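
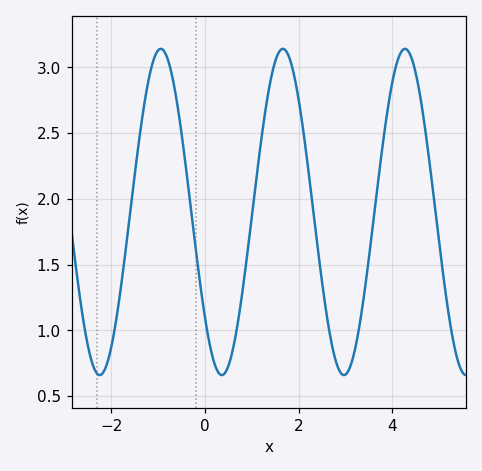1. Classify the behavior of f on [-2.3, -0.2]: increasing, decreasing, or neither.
neither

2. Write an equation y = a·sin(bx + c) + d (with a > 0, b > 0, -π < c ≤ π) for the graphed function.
y = 1.24sin(2.4x - 2.4) + 1.9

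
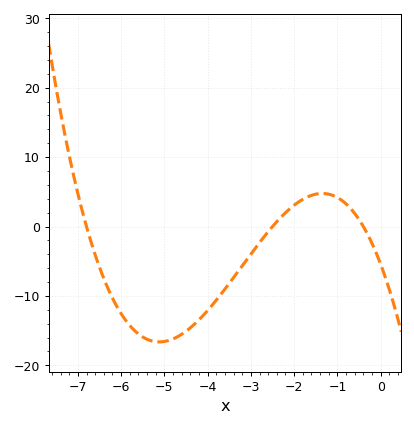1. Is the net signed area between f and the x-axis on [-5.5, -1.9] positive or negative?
negative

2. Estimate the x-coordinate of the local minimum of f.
-5.12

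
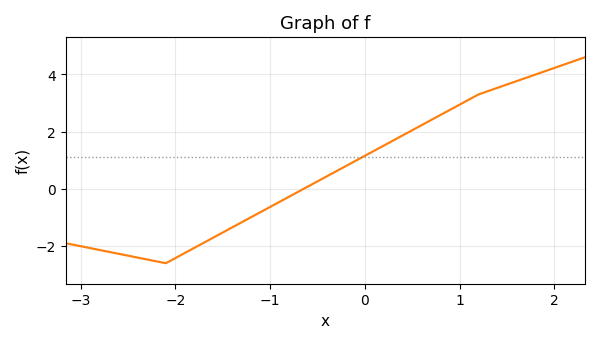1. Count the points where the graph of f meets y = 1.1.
1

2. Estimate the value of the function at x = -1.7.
-1.9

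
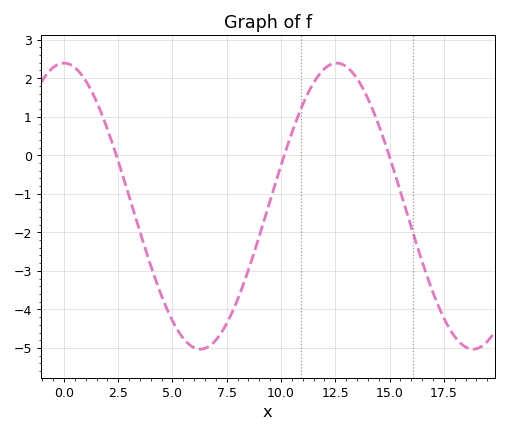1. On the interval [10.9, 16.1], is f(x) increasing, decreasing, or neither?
neither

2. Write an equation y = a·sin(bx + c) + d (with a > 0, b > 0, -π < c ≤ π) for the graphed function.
y = 3.71sin(0.5x + 1.6) - 1.32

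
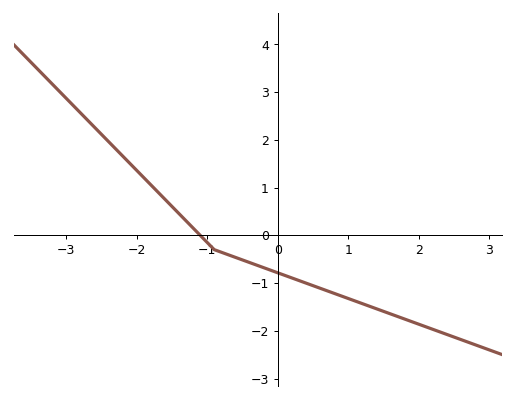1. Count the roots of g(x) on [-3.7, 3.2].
1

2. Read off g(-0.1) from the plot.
-0.7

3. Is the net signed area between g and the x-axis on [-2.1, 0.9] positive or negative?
negative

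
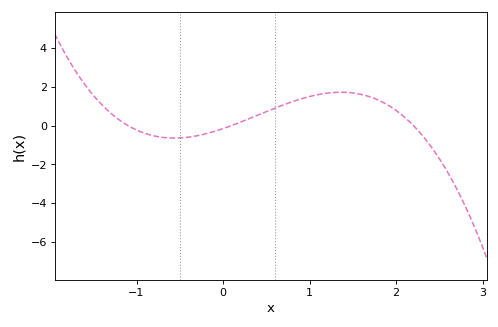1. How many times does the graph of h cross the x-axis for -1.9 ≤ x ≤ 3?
3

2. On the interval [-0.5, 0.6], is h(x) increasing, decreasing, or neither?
increasing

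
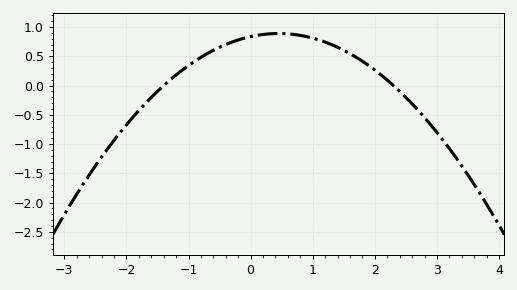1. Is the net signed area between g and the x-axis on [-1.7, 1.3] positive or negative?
positive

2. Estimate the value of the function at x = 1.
0.8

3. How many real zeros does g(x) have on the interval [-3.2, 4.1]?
2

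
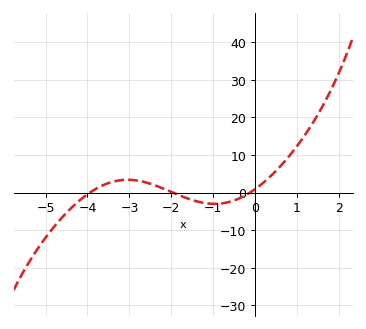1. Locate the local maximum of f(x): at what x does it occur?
-3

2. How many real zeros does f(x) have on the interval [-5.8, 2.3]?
3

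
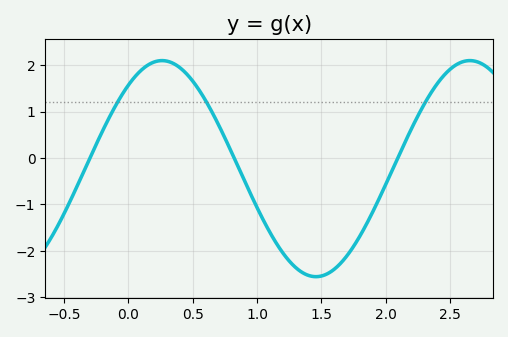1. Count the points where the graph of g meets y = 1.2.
3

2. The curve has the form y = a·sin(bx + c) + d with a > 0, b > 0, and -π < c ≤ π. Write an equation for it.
y = 2.33sin(2.63x + 0.88) - 0.23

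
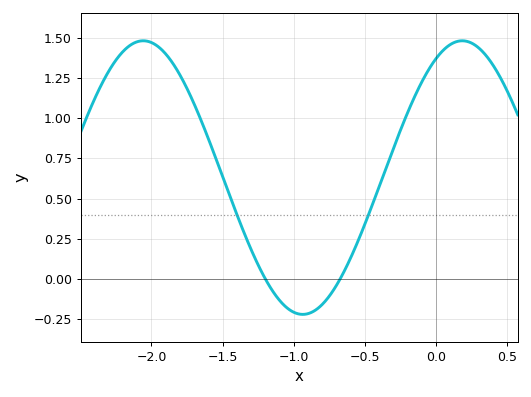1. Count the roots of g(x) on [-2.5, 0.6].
2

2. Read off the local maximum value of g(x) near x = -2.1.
1.48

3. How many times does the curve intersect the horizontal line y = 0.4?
2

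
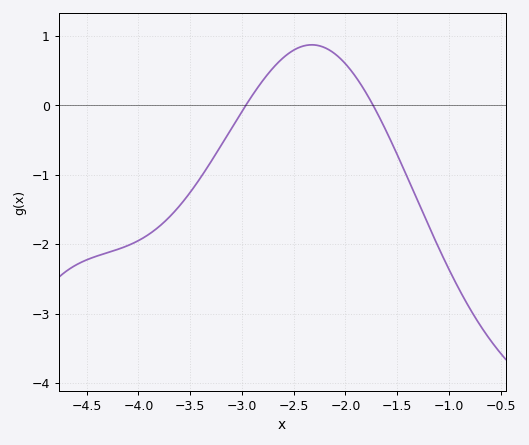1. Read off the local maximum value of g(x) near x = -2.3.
0.9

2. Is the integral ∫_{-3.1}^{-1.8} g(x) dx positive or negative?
positive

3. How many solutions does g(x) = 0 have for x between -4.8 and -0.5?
2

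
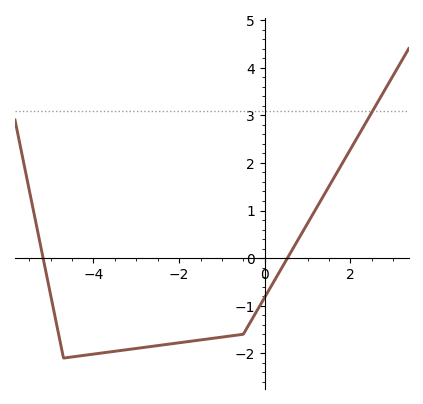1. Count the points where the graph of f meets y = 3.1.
1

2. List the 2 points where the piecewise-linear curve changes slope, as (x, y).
(-4.7, -2.1); (-0.5, -1.6)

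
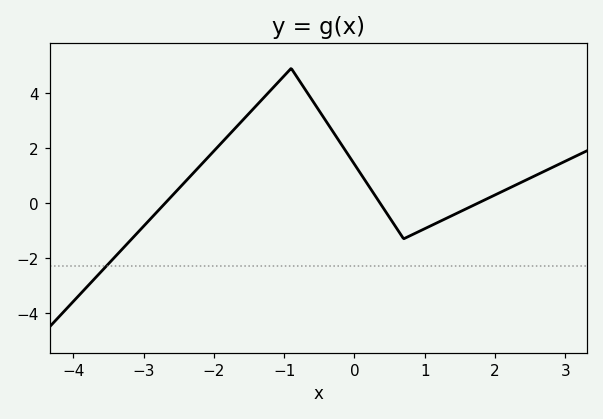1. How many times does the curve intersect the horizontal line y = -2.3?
1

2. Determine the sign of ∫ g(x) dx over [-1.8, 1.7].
positive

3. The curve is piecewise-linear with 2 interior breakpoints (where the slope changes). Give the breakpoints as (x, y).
(-0.9, 4.9); (0.7, -1.3)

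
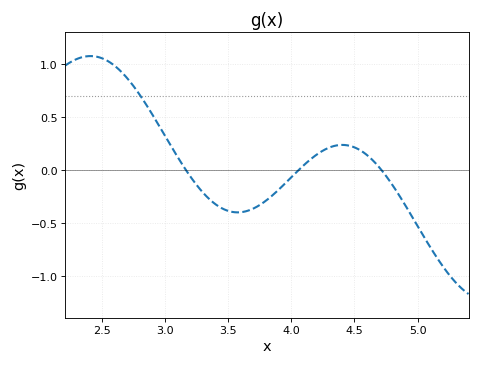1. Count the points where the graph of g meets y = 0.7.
1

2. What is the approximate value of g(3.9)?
-0.2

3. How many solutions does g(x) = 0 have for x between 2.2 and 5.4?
3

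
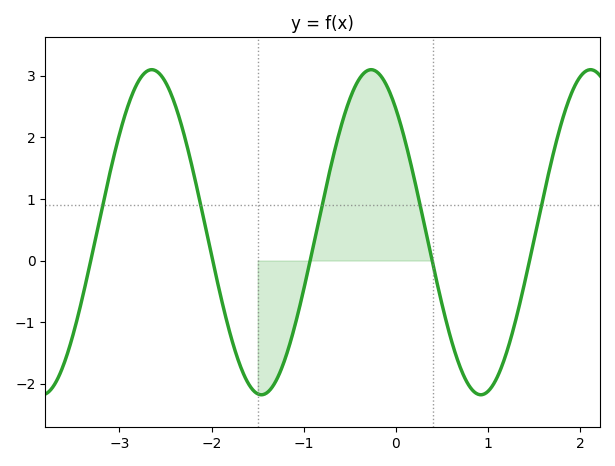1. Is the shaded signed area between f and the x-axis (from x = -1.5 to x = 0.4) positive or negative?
positive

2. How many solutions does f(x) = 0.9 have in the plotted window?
5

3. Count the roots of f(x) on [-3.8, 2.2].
5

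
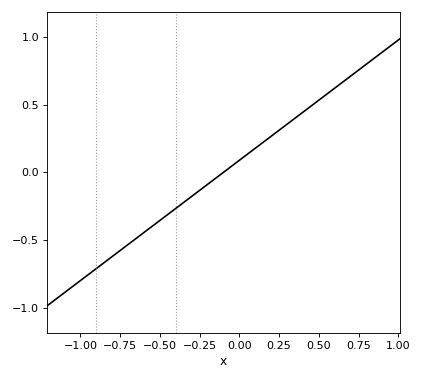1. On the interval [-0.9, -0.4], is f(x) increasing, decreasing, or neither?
increasing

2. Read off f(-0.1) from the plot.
0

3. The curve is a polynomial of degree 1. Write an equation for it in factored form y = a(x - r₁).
y = 0.89(x + 0.1)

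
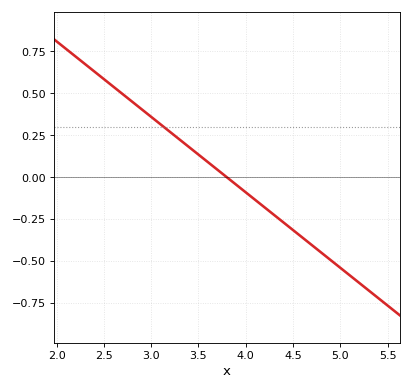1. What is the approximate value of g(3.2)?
0.27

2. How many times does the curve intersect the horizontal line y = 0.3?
1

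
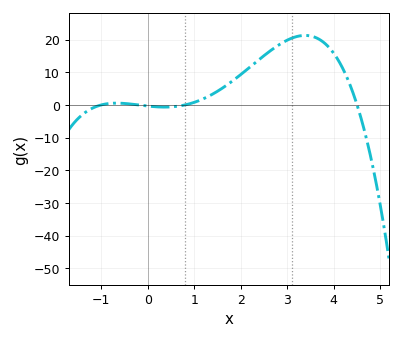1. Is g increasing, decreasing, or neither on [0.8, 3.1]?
increasing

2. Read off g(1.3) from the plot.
2.59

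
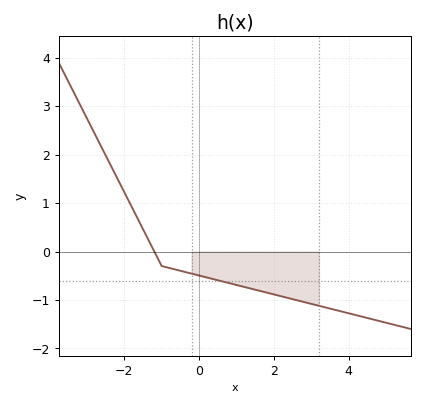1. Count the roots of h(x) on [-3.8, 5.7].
1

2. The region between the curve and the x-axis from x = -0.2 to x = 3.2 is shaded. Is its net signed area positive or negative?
negative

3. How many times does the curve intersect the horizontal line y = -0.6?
1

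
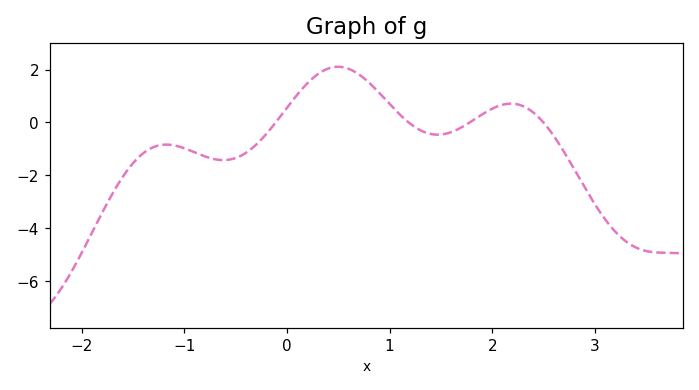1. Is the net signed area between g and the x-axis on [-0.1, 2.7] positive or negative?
positive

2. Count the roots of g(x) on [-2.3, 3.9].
4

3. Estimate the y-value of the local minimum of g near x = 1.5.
-0.462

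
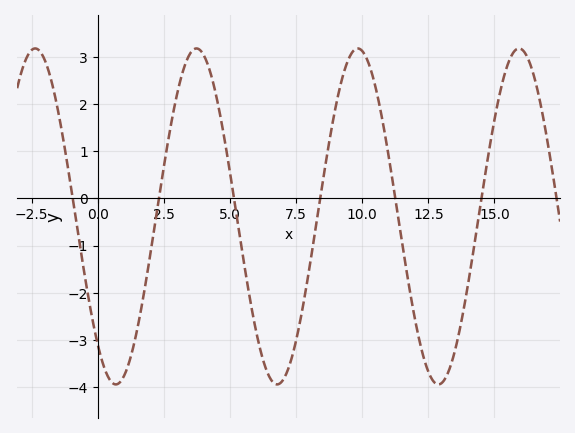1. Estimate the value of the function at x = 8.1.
-1.1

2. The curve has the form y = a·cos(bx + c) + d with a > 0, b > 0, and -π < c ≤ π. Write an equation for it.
y = 3.56cos(1x + 2.4) - 0.38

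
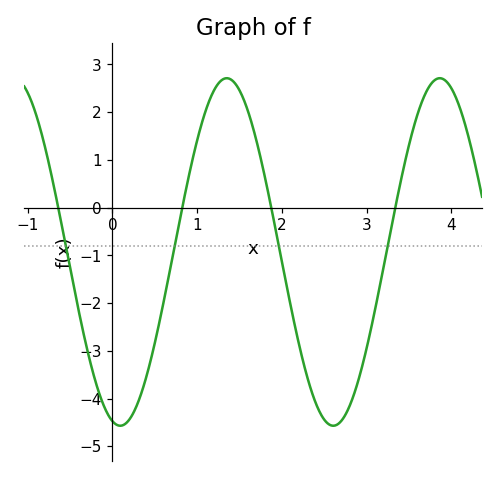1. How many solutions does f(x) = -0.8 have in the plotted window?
4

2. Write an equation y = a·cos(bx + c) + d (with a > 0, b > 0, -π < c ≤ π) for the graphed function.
y = 3.64cos(2.5x + 2.9) - 0.93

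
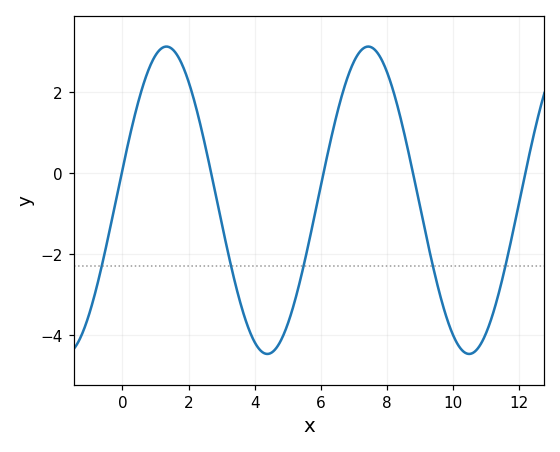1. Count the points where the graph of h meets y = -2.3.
5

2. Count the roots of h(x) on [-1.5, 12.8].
5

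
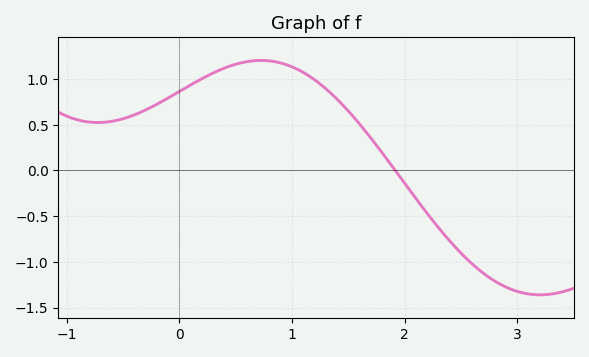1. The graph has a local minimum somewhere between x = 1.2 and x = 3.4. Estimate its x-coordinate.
3.2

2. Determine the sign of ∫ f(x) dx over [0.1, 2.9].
positive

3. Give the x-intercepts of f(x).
1.9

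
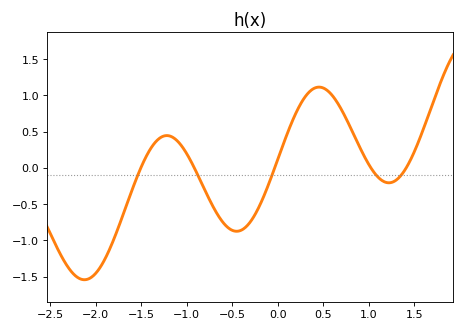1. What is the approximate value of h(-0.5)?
-0.861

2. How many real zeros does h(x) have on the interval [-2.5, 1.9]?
5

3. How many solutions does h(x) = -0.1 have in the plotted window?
5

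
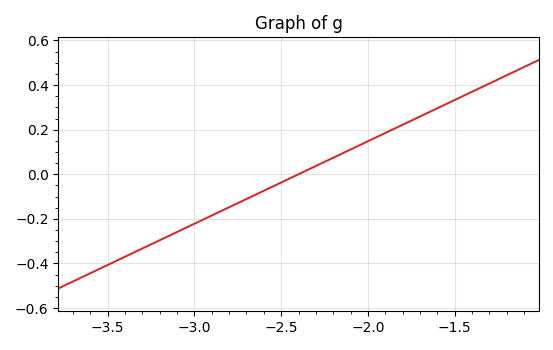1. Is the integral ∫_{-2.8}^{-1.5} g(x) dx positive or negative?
positive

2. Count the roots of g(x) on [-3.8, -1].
1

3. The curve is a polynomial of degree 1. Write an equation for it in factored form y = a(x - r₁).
y = 0.37(x + 2.4)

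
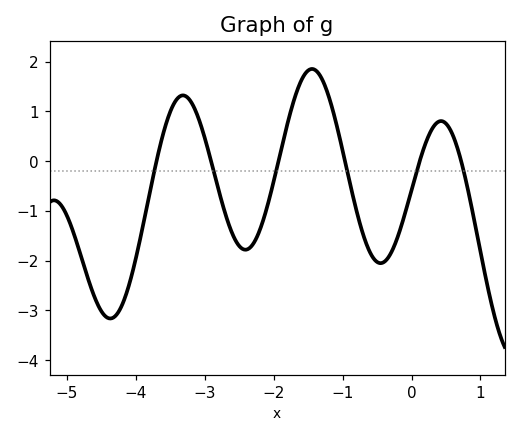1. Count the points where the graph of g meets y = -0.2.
6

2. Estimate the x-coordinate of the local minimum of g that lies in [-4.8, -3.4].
-4.37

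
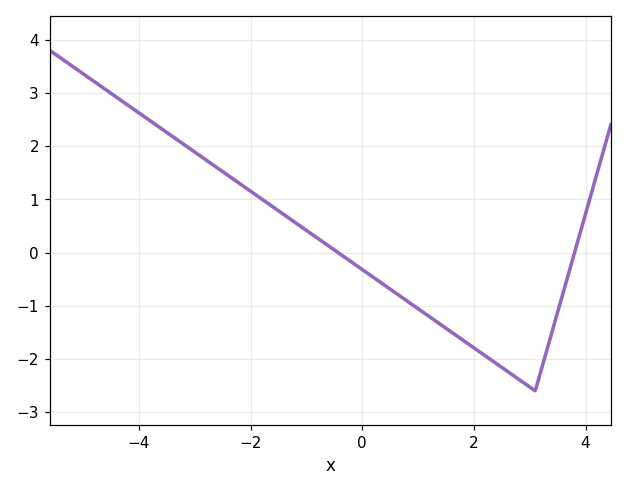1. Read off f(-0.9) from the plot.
0.343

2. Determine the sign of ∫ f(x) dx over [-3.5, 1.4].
positive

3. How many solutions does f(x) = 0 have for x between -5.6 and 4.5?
2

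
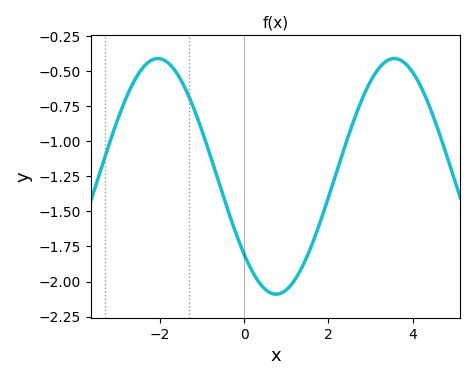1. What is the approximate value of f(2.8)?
-0.7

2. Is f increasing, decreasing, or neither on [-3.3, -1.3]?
neither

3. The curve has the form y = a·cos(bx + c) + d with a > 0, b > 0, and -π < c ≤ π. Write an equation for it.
y = 0.84cos(1.1x + 2.3) - 1.25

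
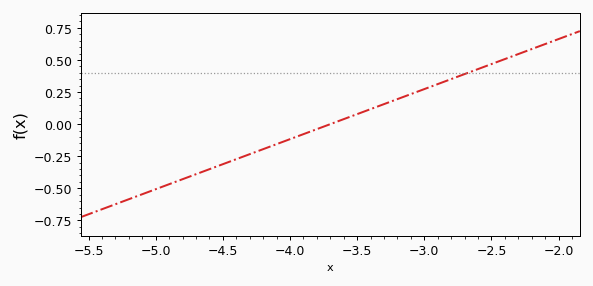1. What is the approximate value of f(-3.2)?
0.195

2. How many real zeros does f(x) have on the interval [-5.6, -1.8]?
1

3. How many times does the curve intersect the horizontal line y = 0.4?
1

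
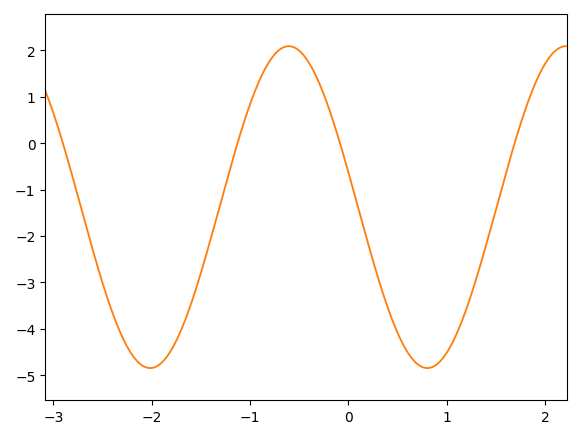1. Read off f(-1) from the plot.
0.831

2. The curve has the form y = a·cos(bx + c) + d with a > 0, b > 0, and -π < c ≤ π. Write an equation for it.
y = 3.47cos(2.23x + 1.35) - 1.38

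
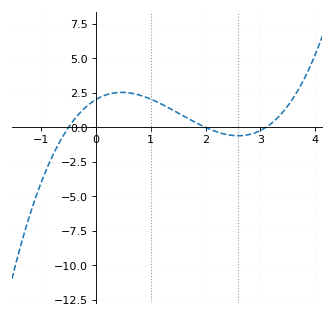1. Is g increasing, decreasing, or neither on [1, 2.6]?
decreasing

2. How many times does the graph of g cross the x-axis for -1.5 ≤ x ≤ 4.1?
3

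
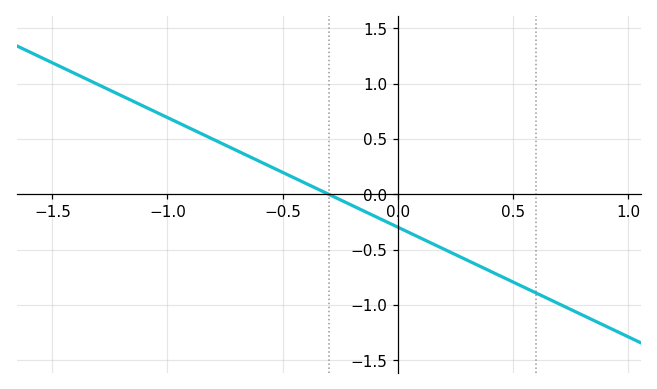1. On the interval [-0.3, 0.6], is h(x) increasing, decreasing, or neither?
decreasing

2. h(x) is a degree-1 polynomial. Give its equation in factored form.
y = -0.99(x + 0.3)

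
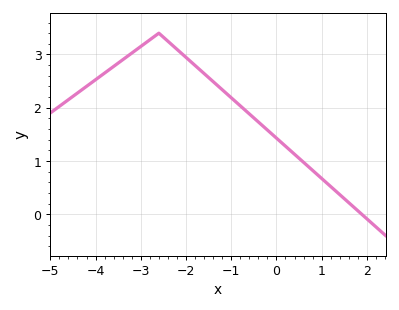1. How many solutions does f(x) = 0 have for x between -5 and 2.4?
1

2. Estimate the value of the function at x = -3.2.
3.03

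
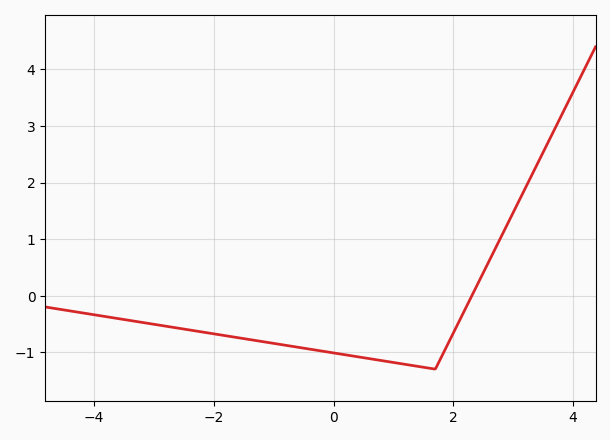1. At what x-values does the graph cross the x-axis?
2.31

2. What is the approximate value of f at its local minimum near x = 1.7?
-1.3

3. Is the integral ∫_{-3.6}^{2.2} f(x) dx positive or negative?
negative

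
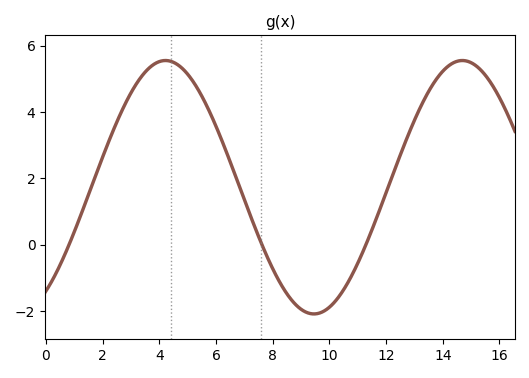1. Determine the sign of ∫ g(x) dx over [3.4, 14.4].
positive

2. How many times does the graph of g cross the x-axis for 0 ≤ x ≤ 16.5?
3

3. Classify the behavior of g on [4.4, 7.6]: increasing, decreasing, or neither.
decreasing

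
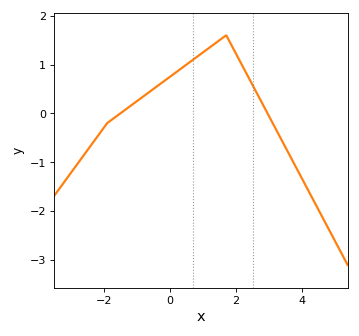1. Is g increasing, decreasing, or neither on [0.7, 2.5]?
neither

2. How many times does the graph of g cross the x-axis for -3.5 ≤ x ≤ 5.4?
2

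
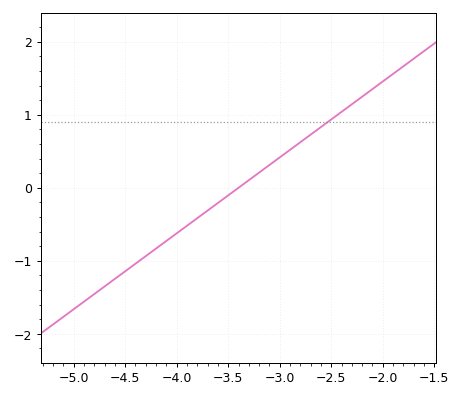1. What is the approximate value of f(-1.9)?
1.56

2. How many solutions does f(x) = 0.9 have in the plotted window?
1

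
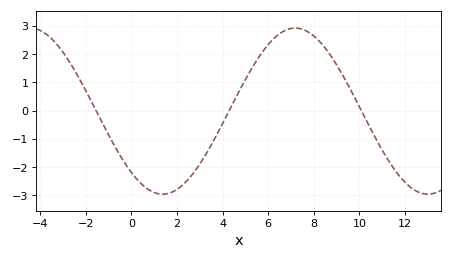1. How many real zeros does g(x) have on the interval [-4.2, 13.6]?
3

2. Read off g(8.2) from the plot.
2.5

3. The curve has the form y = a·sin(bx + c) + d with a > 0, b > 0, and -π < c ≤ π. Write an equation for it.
y = 2.94sin(0.54x - 2.3) - 0.02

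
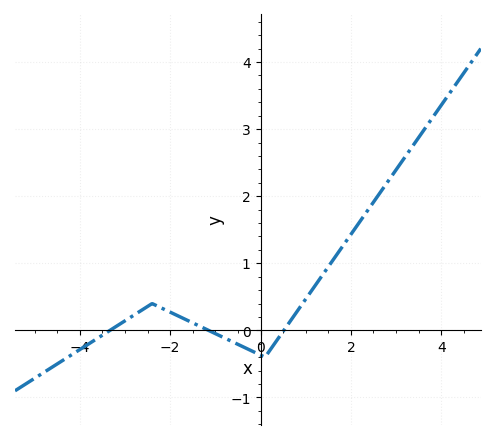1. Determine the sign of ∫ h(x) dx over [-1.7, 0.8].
negative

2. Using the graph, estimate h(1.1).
0.6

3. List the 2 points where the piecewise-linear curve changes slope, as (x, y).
(-2.4, 0.4); (0.1, -0.4)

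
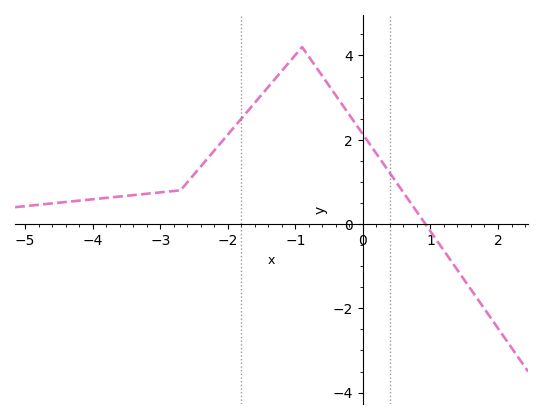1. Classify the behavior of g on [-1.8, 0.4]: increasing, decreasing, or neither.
neither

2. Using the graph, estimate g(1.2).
-0.633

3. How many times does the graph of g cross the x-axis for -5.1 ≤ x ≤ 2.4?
1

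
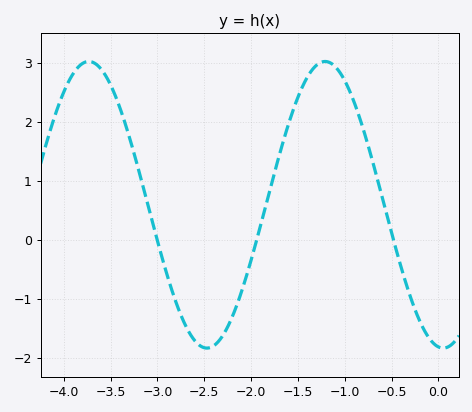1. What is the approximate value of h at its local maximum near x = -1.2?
3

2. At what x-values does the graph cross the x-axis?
-3, -1.9, -0.5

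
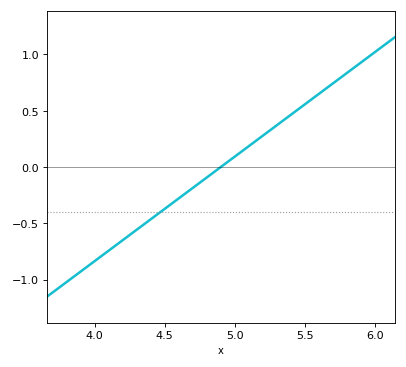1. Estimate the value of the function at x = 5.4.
0.45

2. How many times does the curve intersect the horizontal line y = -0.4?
1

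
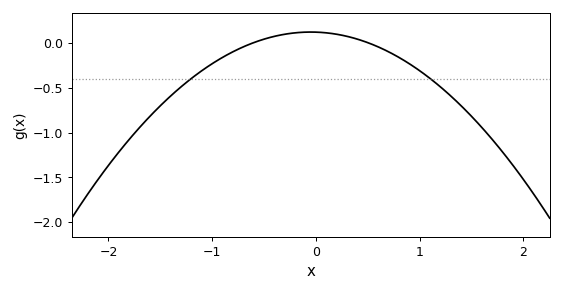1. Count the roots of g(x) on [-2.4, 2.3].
2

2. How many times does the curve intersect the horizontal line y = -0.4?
2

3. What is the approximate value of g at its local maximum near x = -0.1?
0.118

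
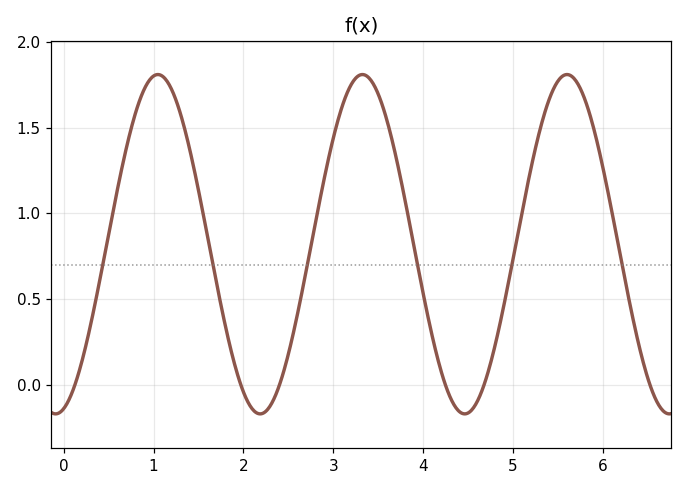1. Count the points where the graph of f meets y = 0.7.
6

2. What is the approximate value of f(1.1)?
1.8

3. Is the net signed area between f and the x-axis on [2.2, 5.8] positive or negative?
positive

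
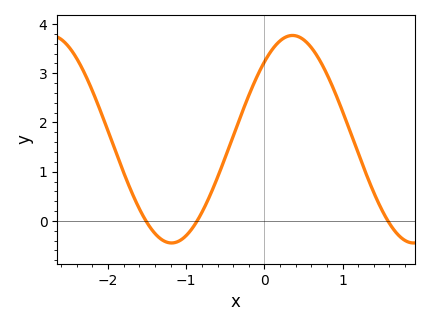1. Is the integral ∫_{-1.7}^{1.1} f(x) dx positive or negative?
positive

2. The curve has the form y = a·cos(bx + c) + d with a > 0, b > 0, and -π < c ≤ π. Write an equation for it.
y = 2.11cos(2.03x - 0.73) + 1.66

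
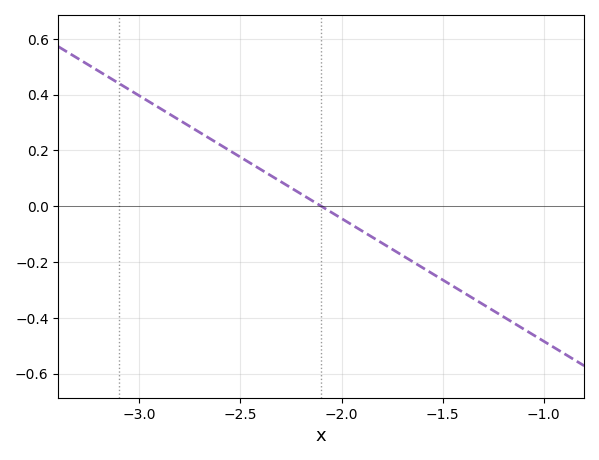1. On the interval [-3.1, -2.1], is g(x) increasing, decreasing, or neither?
decreasing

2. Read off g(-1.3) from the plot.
-0.36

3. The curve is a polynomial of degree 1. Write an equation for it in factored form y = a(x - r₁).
y = -0.44(x + 2.1)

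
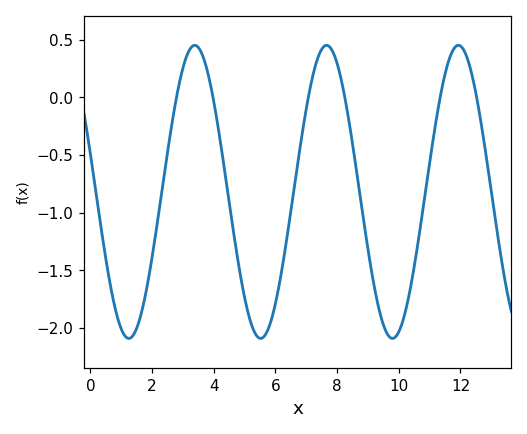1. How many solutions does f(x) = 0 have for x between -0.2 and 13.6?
6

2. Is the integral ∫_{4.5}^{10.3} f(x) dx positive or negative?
negative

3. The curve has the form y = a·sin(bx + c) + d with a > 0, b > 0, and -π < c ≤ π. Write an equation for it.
y = 1.27sin(1.47x + 2.88) - 0.82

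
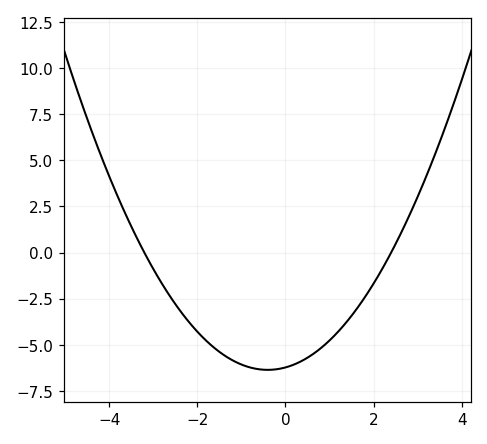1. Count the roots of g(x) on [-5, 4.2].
2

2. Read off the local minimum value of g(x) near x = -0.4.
-6.4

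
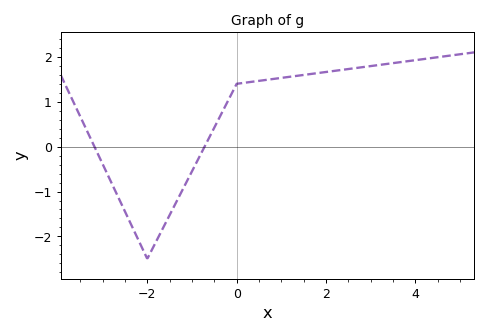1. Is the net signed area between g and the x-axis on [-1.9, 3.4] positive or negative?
positive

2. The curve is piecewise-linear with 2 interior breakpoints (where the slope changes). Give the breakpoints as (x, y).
(-2, -2.5); (0, 1.4)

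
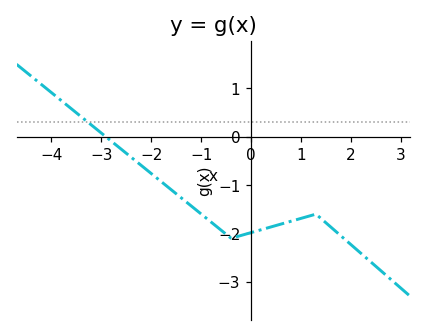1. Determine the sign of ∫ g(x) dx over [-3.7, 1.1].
negative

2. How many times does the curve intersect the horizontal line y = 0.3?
1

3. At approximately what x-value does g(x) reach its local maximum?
1.2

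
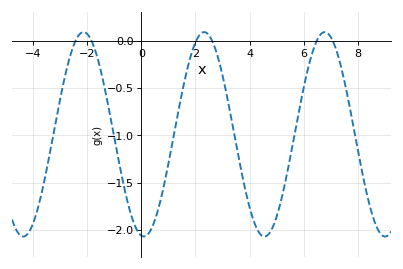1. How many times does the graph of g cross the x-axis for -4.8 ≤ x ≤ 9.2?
6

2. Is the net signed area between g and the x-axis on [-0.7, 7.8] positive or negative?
negative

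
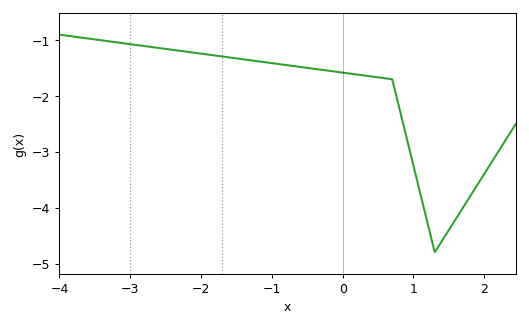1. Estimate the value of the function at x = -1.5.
-1.33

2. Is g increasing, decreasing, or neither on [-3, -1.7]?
decreasing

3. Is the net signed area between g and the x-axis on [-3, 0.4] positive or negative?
negative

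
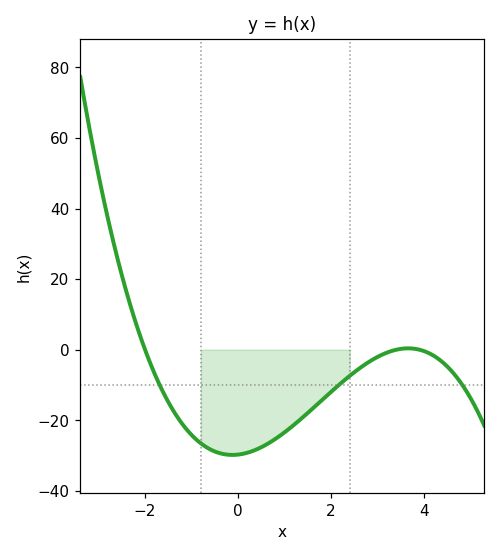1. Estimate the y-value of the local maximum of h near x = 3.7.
0.396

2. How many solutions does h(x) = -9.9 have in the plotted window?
3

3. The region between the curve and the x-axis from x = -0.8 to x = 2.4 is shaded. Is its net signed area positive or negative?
negative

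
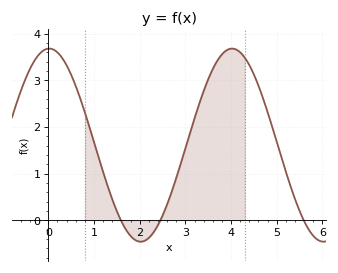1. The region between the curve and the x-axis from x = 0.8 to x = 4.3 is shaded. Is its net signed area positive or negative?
positive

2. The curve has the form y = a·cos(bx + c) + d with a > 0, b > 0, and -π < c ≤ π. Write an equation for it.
y = 2.07cos(1.6x - 0.03) + 1.61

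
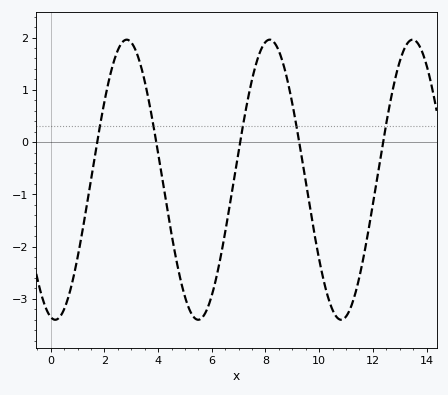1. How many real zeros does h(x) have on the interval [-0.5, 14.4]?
5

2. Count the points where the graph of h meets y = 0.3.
5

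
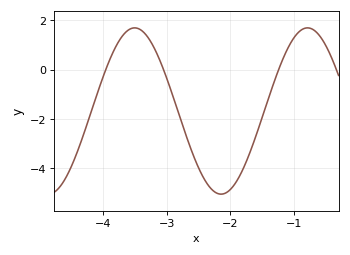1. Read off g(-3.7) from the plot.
1.35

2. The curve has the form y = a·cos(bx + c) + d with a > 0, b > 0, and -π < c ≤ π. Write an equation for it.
y = 3.38cos(2.32x + 1.84) - 1.68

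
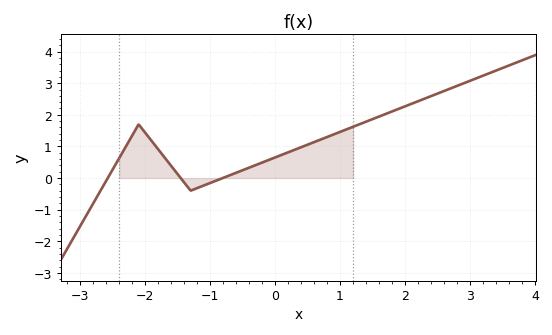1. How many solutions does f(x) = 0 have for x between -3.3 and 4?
3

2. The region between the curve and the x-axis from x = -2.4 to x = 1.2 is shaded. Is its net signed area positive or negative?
positive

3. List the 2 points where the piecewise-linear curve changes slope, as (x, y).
(-2.1, 1.7); (-1.3, -0.4)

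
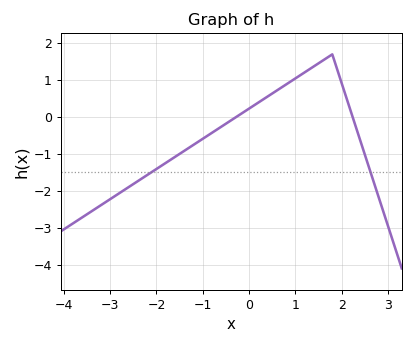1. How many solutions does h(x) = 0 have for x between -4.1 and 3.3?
2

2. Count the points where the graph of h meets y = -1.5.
2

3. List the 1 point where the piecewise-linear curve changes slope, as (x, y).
(1.8, 1.7)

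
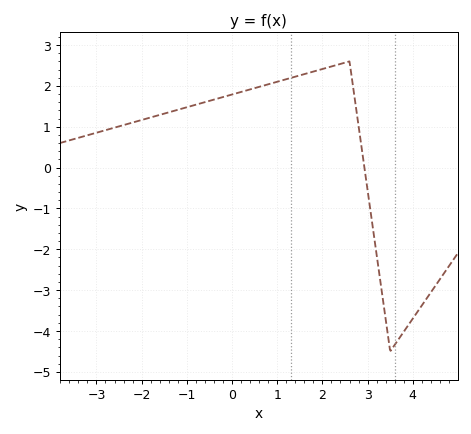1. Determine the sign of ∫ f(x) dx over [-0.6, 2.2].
positive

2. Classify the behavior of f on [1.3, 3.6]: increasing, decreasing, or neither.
neither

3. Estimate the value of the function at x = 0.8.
2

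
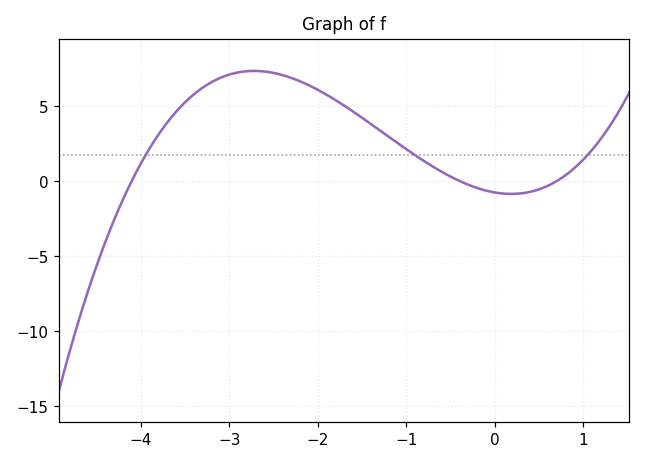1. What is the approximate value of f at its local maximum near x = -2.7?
7.34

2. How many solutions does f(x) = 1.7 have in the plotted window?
3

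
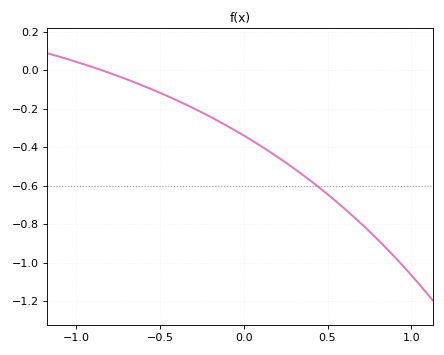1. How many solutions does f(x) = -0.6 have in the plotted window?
1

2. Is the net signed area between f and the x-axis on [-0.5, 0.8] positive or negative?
negative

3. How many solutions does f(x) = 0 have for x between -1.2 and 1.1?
1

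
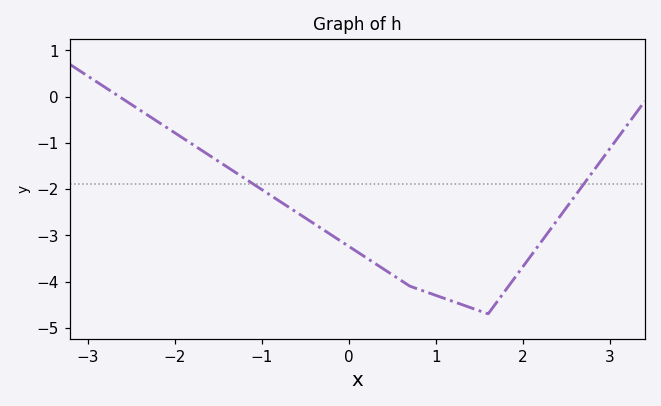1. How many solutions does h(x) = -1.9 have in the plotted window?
2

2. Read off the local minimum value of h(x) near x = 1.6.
-4.7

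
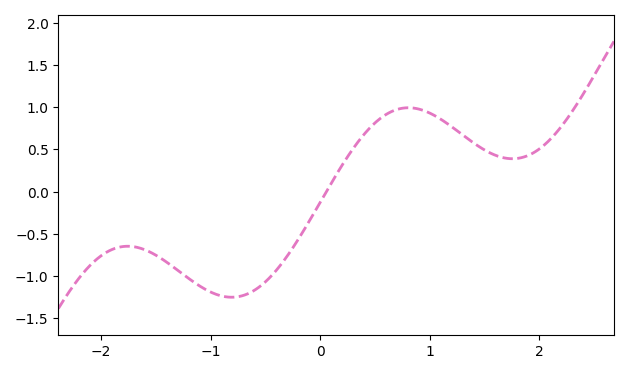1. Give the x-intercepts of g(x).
0.1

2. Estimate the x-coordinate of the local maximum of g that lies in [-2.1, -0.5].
-1.8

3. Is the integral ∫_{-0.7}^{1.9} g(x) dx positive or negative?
positive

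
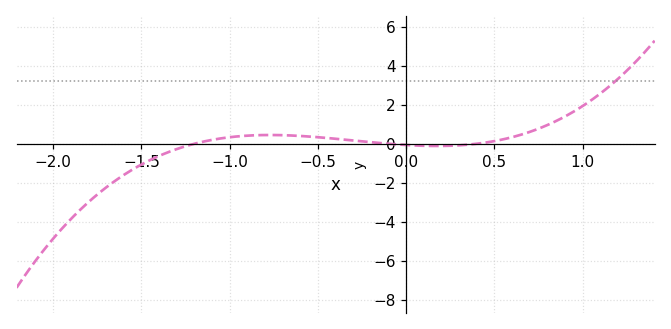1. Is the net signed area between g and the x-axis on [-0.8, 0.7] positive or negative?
positive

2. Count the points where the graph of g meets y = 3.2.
1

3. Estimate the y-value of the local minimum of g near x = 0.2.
-0.2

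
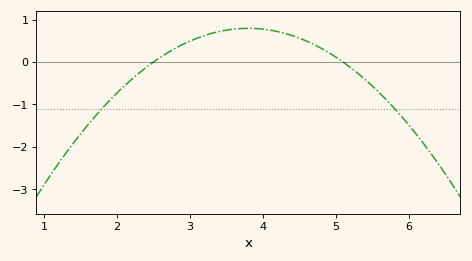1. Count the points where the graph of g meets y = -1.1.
2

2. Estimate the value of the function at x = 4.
0.8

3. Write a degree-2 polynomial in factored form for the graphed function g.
y = -0.47(x - 2.5)(x - 5.1)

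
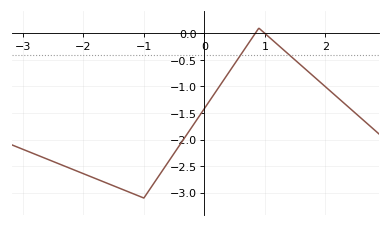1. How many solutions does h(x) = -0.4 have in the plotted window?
2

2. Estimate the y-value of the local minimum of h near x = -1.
-3.1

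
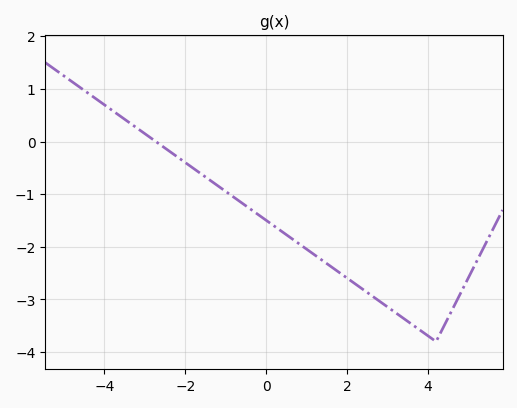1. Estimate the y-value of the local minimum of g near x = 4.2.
-3.8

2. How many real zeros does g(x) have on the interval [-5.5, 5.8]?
1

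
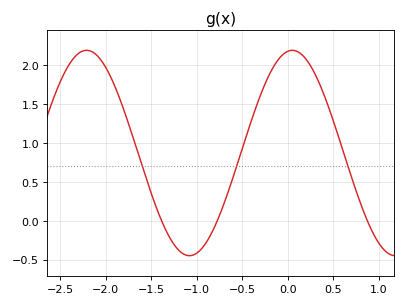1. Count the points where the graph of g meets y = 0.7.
3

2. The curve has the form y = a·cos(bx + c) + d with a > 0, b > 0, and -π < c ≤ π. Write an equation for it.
y = 1.32cos(2.78x - 0.142) + 0.87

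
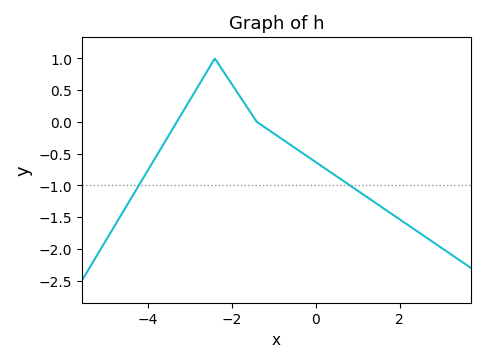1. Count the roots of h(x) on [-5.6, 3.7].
2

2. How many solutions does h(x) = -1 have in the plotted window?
2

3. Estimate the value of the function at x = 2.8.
-1.9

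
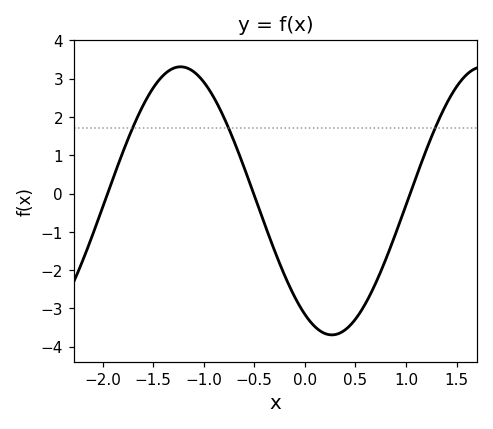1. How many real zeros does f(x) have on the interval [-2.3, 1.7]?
3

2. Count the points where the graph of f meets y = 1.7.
3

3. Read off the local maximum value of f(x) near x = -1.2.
3.3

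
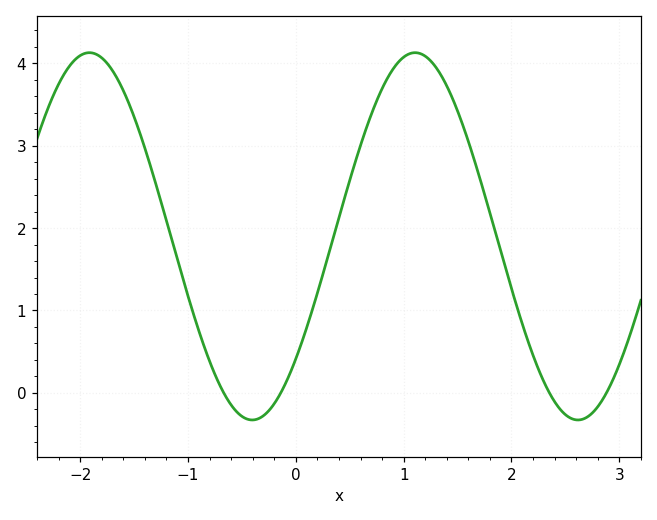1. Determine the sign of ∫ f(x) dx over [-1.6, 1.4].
positive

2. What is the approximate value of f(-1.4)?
3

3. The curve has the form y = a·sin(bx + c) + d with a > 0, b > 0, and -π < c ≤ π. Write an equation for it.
y = 2.23sin(2.1x - 0.73) + 1.9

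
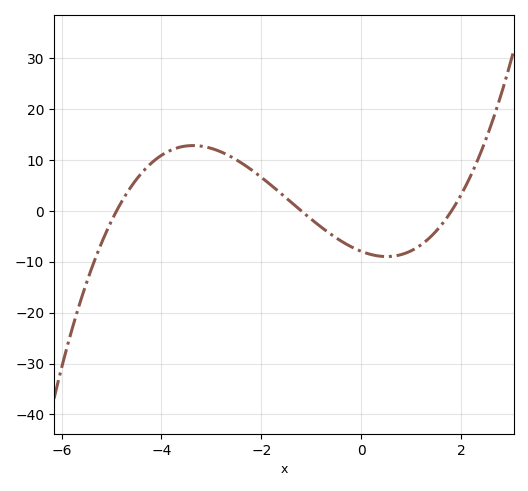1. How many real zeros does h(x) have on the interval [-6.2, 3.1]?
3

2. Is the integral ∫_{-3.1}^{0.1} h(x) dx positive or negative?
positive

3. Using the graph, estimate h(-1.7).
4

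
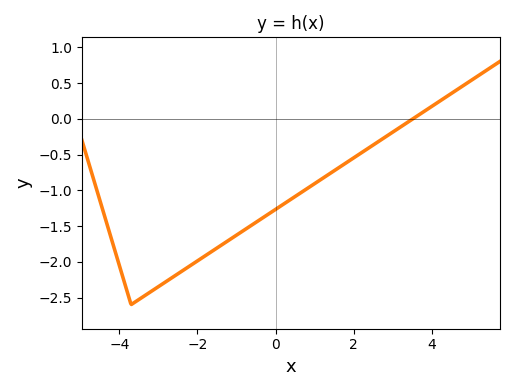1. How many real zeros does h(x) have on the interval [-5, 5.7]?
1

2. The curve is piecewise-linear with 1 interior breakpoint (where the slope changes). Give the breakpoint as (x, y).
(-3.7, -2.6)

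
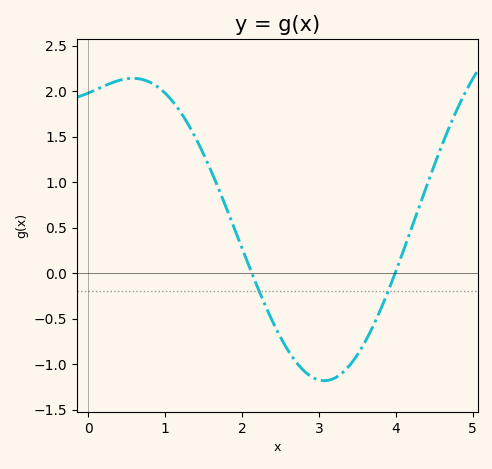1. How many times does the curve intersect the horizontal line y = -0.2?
2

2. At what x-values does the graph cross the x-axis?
2.1, 4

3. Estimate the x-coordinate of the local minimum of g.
3.1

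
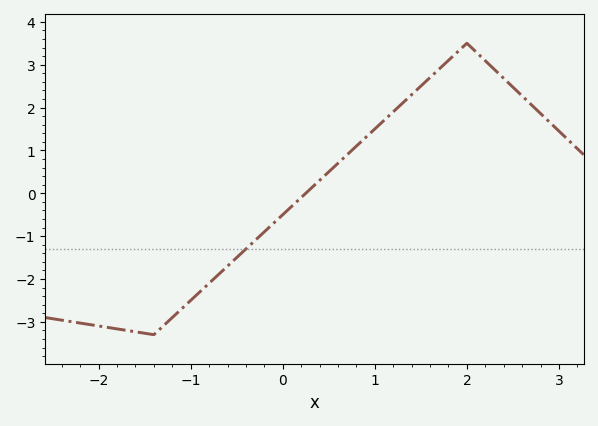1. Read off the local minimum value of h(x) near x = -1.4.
-3.3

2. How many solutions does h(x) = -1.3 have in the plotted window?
1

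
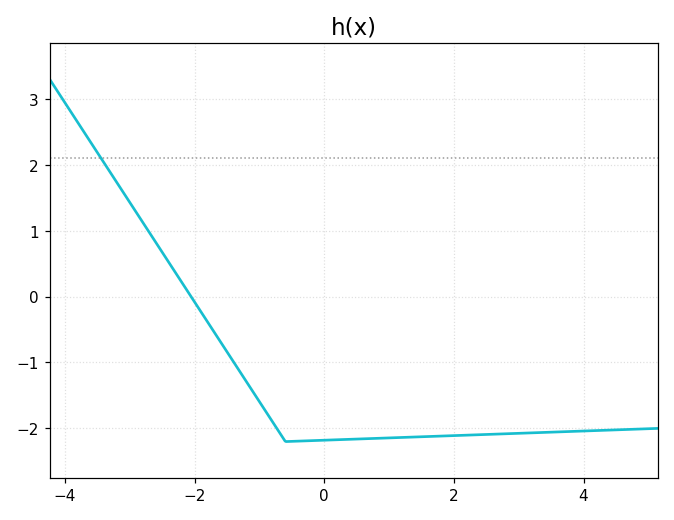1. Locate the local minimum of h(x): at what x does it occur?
-0.6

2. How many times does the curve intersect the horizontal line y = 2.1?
1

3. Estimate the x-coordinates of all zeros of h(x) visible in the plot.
-2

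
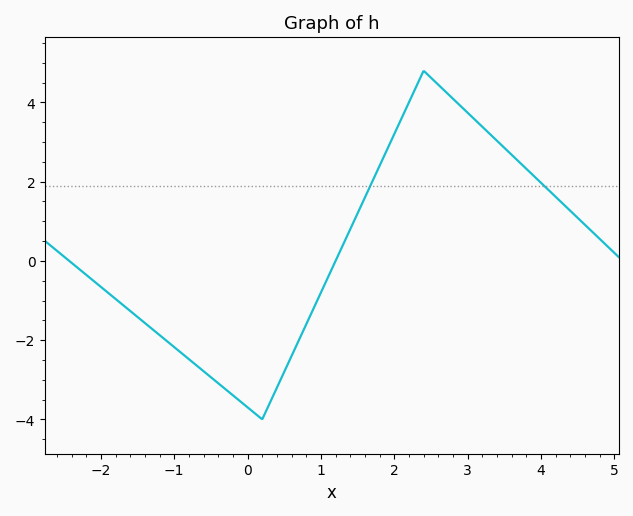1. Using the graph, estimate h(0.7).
-2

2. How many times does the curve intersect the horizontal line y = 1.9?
2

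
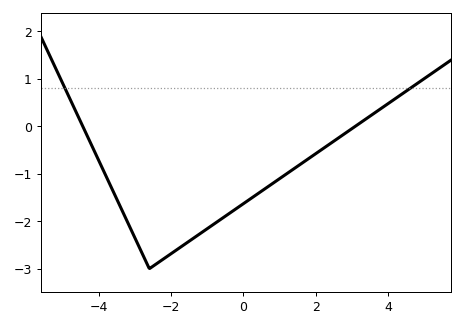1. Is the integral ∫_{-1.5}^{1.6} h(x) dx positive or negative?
negative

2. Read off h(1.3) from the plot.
-0.9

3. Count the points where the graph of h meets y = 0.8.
2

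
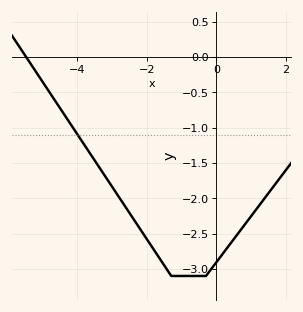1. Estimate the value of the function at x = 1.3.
-2.05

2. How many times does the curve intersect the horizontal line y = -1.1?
1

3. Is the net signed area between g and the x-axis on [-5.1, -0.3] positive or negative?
negative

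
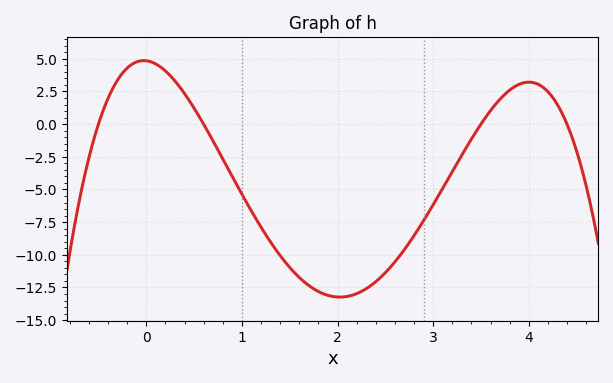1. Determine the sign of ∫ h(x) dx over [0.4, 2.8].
negative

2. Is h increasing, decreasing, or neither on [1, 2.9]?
neither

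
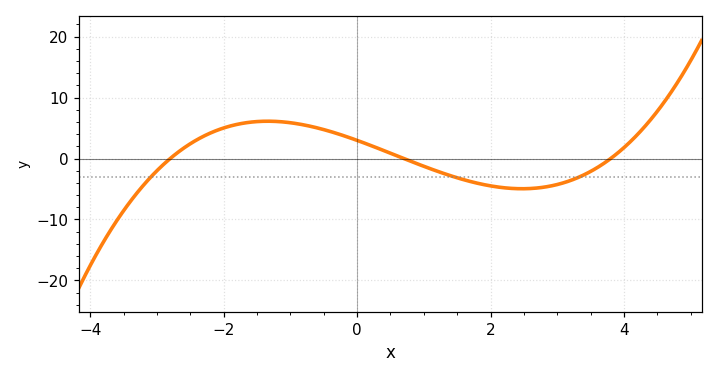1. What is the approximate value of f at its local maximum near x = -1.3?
6.12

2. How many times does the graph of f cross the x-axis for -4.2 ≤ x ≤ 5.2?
3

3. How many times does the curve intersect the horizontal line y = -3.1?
3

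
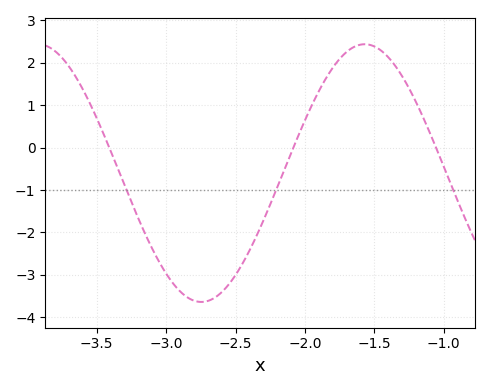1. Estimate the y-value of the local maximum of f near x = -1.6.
2.44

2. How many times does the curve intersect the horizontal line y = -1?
3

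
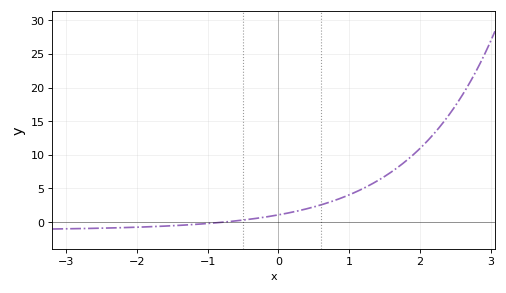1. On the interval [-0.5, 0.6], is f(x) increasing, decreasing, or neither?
increasing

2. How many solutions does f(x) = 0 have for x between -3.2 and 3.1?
1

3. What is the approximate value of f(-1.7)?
-0.5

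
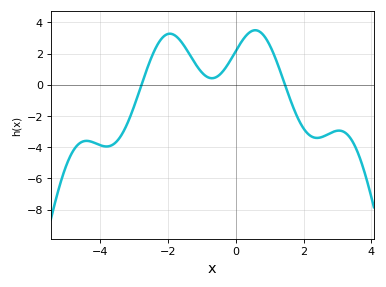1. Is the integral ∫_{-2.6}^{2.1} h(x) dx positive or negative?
positive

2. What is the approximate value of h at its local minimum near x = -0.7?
0.419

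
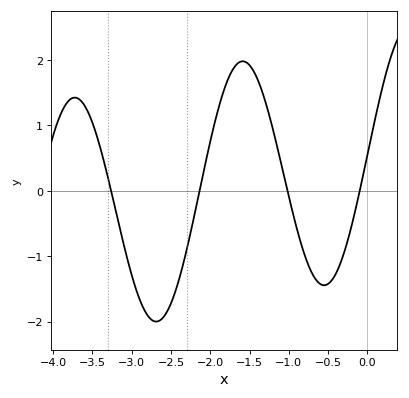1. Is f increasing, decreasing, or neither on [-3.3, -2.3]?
neither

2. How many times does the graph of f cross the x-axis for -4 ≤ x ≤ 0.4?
4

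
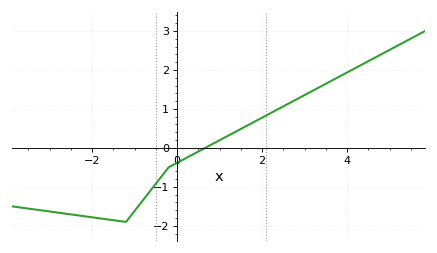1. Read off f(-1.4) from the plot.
-1.87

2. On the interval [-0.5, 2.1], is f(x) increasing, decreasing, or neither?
increasing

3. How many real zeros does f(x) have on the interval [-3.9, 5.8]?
1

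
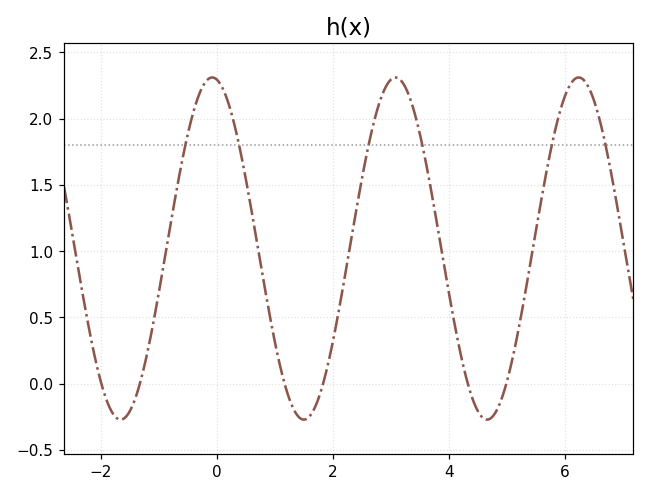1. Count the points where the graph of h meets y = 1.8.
6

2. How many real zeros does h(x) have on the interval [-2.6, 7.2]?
6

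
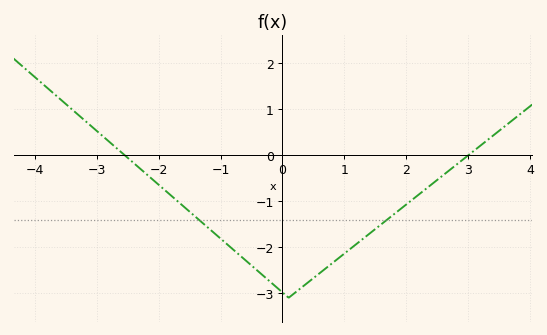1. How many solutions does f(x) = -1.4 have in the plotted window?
2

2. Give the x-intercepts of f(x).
-2.6, 3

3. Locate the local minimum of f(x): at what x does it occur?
0.2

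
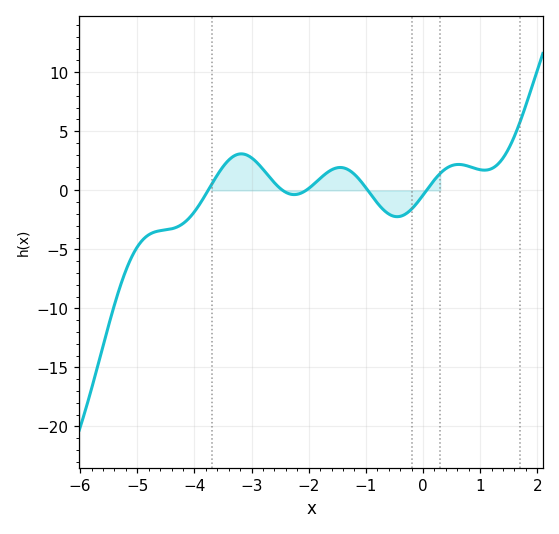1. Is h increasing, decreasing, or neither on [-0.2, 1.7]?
neither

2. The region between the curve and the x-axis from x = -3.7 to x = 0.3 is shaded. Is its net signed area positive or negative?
positive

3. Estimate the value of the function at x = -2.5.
0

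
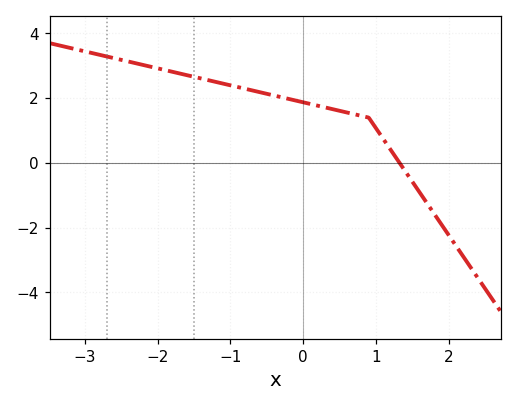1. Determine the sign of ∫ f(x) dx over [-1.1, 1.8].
positive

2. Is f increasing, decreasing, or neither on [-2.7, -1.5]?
decreasing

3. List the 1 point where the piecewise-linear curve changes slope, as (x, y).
(0.9, 1.4)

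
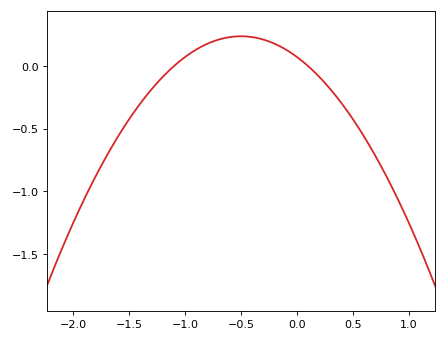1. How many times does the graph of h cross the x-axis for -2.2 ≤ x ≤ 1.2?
2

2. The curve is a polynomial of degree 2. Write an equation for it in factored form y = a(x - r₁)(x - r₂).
y = -0.66(x + 1.1)(x - 0.1)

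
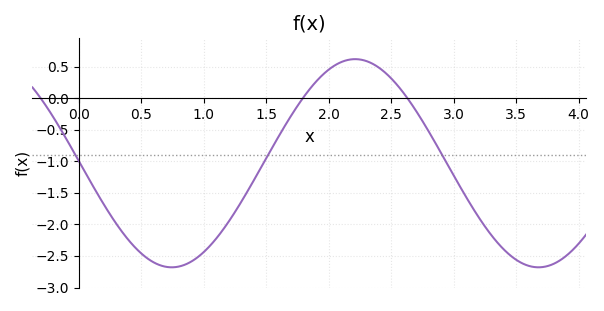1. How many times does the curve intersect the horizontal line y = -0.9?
3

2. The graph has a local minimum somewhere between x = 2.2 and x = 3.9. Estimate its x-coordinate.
3.68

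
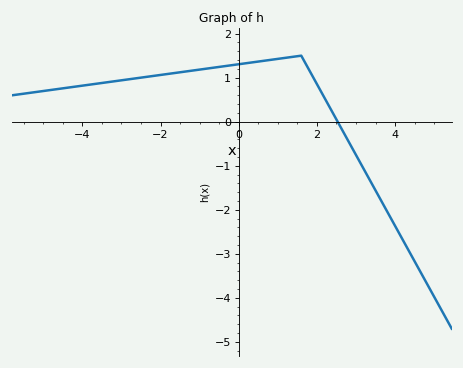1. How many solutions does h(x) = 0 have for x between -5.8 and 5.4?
1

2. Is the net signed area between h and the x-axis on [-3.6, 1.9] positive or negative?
positive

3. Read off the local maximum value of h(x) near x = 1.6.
1.5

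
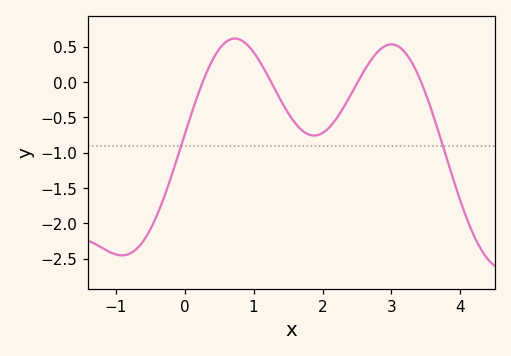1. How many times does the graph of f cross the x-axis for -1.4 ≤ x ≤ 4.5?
4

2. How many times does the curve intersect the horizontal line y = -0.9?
2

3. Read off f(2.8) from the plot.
0.45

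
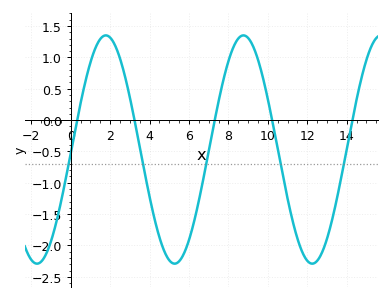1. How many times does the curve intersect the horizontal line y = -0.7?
5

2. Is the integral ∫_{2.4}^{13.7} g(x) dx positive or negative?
negative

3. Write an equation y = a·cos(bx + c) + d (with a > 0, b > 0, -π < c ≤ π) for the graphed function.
y = 1.82cos(0.9x - 1.6) - 0.47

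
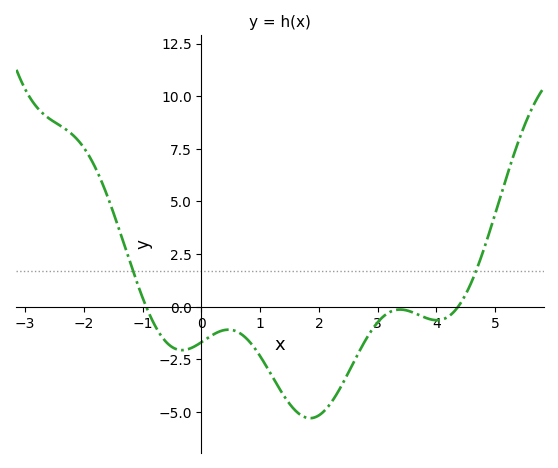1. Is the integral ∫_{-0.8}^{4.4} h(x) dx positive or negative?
negative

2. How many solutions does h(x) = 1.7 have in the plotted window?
2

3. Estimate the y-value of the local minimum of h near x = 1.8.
-5.29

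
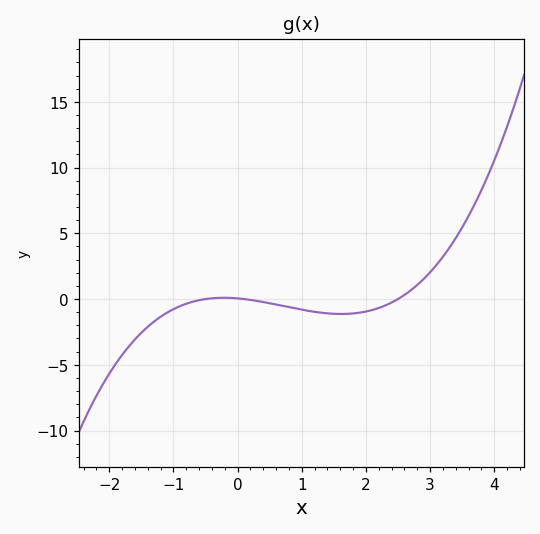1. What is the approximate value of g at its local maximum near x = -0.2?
0.098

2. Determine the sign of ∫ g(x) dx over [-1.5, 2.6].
negative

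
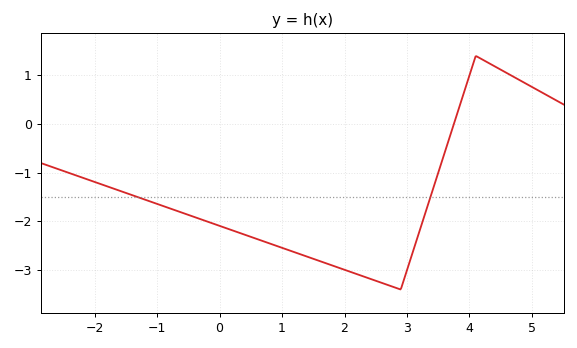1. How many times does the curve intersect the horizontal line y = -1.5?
2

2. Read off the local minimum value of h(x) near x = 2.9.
-3.4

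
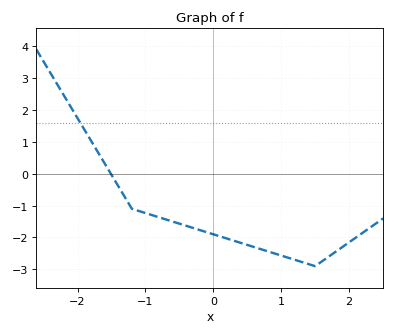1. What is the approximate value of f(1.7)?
-2.6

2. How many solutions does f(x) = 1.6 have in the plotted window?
1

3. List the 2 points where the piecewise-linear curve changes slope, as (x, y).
(-1.2, -1.1); (1.5, -2.9)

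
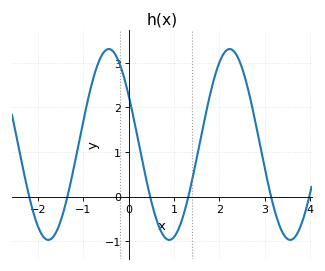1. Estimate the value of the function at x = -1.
1.68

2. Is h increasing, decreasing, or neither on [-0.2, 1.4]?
neither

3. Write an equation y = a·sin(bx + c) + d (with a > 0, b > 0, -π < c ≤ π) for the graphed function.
y = 2.14sin(2.36x + 2.6) + 1.17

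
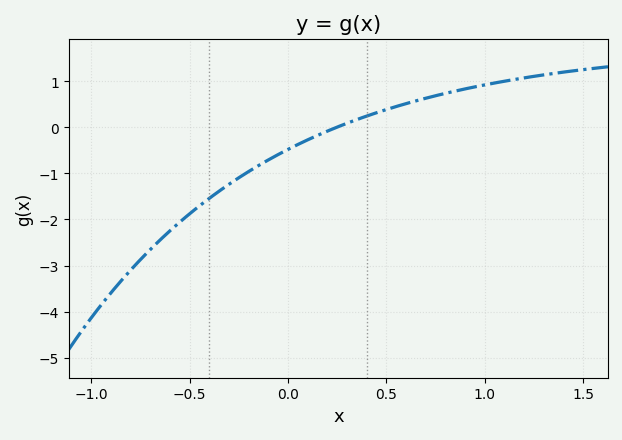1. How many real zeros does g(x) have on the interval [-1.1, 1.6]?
1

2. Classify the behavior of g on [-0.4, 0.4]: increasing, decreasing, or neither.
increasing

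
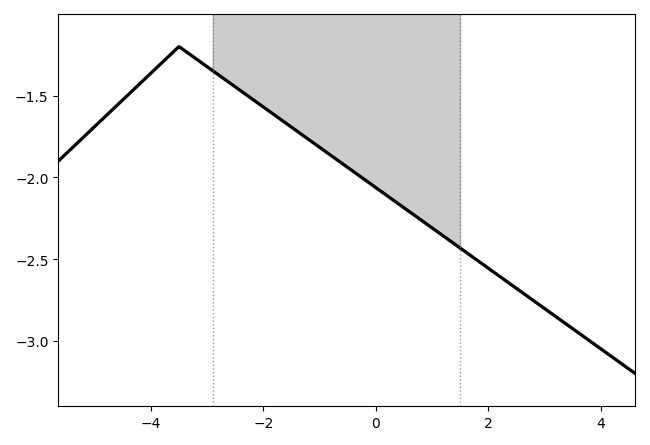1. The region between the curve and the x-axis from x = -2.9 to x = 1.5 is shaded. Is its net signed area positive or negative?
negative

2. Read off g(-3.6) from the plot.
-1.23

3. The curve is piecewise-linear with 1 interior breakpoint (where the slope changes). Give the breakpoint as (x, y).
(-3.5, -1.2)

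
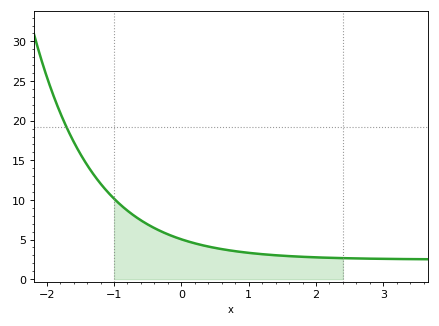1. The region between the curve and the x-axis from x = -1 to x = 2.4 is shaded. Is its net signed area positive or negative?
positive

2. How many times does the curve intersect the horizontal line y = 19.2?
1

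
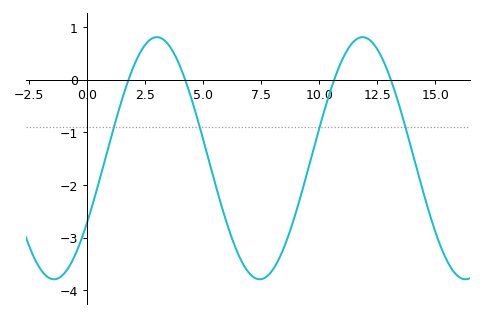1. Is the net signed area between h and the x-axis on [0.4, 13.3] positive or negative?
negative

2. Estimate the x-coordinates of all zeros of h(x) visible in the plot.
2, 4, 10.5, 13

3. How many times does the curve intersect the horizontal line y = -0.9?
4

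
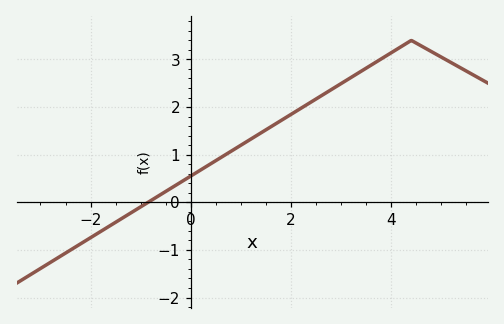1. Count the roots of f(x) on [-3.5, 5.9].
1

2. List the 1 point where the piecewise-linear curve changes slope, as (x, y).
(4.4, 3.4)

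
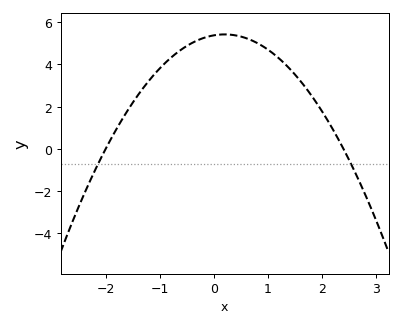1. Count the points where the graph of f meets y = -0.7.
2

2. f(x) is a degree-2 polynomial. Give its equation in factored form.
y = -1.12(x + 2)(x - 2.4)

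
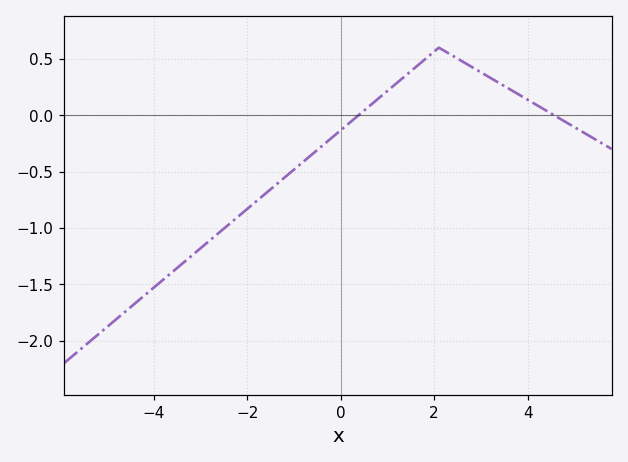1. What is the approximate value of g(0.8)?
0.15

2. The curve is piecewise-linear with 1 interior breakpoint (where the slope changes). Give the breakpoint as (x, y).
(2.1, 0.6)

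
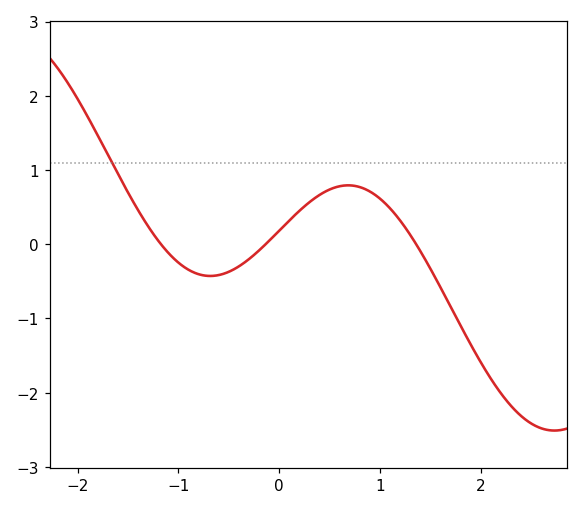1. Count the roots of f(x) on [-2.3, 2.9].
3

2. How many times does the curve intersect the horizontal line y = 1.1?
1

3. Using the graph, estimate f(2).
-1.59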